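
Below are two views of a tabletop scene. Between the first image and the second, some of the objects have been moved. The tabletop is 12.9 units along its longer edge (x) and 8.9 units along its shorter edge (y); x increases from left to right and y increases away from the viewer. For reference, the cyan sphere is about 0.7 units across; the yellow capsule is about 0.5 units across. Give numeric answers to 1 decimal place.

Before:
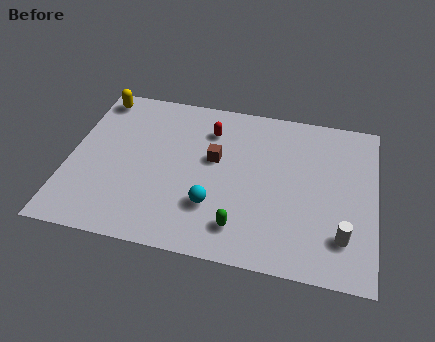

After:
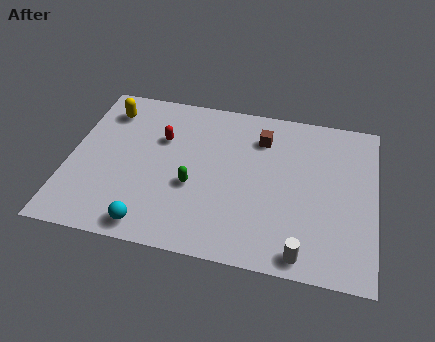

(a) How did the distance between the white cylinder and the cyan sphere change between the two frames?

+0.9

The distance was about 5.4 in the first image and 6.3 in the second, so they moved 0.9 units further apart.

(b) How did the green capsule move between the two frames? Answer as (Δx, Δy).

(-2.1, 1.8)

The green capsule started near (7.4, 1.7) and ended near (5.3, 3.5).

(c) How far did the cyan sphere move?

3.0

From (6.2, 2.6) to (3.7, 1.0), the cyan sphere covered √(2.5² + 1.6²) ≈ 3.0 units.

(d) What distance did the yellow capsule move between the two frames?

0.9

From (0.9, 7.8) to (1.4, 7.1), the yellow capsule covered √(0.5² + 0.7²) ≈ 0.9 units.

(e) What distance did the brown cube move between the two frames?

2.5

The brown cube was near (6.1, 5.2) before and (8.0, 6.8) after, so it travelled √(1.9² + 1.6²) ≈ 2.5 units.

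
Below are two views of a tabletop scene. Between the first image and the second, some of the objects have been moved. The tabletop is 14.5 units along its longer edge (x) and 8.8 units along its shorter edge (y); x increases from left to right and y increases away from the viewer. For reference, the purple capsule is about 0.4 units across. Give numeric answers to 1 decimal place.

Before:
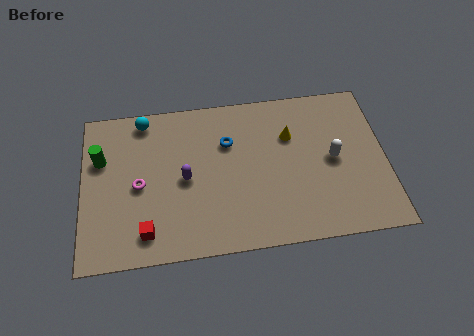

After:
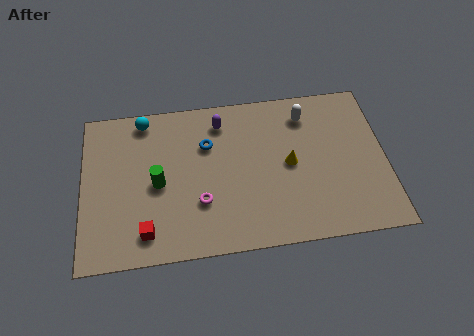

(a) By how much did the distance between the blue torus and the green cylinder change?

-3.0

They were about 6.1 units apart before and 3.1 after — 3.0 units closer together.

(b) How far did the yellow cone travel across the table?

1.6

The yellow cone moved from about (10.0, 6.0) to (9.9, 4.4), a distance of √(0.1² + 1.6²) ≈ 1.6.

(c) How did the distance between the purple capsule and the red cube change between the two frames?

+3.5

Before: roughly 3.3 units apart; after: 6.8. That's 3.5 units further apart.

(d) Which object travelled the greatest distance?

the purple capsule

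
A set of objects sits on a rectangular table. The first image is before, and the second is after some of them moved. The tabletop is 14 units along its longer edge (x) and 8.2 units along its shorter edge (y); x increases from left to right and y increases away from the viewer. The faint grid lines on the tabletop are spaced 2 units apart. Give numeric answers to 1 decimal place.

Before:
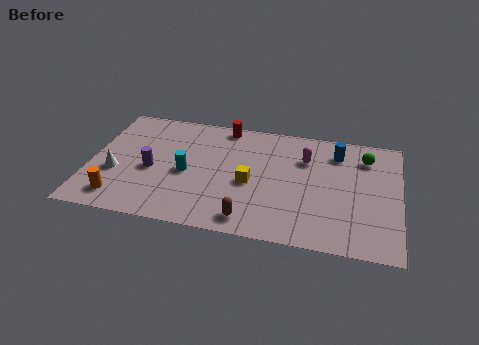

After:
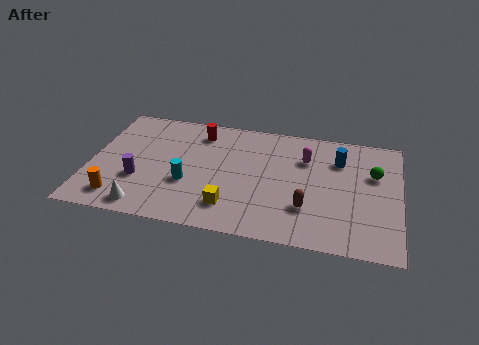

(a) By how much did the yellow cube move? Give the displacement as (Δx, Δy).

(-0.8, -1.8)

The yellow cube was at about (7.3, 3.6) and moved to about (6.5, 1.8).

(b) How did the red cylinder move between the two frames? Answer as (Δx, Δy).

(-1.1, -0.7)

The red cylinder was at about (5.9, 7.4) and moved to about (4.8, 6.7).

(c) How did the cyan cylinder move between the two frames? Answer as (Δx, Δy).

(0.1, -0.7)

The cyan cylinder started near (4.4, 3.7) and ended near (4.5, 3.0).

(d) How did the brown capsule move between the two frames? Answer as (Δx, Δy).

(2.5, 1.3)

From the two frames, the brown capsule sits at roughly (7.4, 1.1) before and (9.9, 2.4) after.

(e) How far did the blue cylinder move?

0.5

The blue cylinder moved from about (11.1, 6.5) to (11.2, 6.0), a distance of √(0.1² + 0.5²) ≈ 0.5.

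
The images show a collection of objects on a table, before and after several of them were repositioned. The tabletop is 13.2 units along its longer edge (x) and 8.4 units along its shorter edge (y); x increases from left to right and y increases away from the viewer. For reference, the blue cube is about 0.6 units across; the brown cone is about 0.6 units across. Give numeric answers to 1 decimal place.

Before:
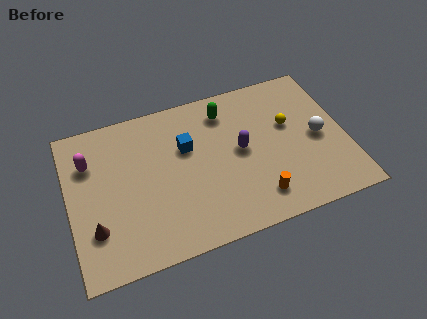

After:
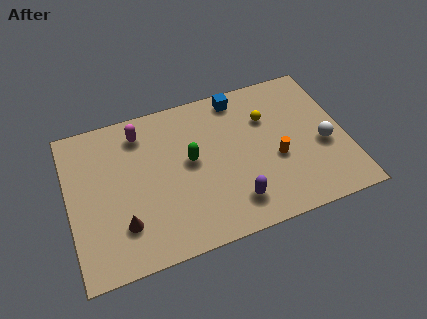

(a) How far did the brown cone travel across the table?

1.3

From (1.1, 2.4) to (2.4, 2.2), the brown cone covered √(1.3² + 0.2²) ≈ 1.3 units.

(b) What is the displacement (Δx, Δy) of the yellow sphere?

(-1.0, 0.7)

From the two frames, the yellow sphere sits at roughly (10.6, 5.1) before and (9.6, 5.8) after.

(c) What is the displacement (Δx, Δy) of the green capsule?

(-1.9, -2.2)

The green capsule started near (7.7, 6.8) and ended near (5.8, 4.6).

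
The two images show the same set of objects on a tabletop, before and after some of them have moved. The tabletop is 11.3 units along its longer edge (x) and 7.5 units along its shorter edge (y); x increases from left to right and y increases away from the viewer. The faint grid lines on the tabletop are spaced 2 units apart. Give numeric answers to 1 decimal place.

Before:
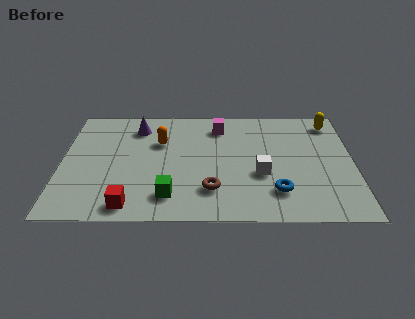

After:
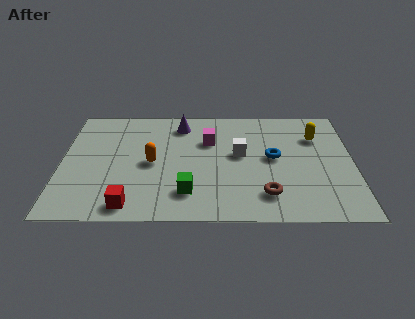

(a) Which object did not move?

the red cube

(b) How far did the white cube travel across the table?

1.5

From (7.7, 2.9) to (6.9, 4.2), the white cube covered √(0.8² + 1.3²) ≈ 1.5 units.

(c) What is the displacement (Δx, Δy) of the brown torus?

(2.1, -0.3)

From the two frames, the brown torus sits at roughly (5.8, 1.9) before and (7.9, 1.6) after.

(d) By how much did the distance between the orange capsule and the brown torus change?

+1.1

They were about 3.7 units apart before and 4.8 after — 1.1 units further apart.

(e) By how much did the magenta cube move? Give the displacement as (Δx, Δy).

(-0.4, -1.0)

The magenta cube was at about (6.1, 6.1) and moved to about (5.7, 5.1).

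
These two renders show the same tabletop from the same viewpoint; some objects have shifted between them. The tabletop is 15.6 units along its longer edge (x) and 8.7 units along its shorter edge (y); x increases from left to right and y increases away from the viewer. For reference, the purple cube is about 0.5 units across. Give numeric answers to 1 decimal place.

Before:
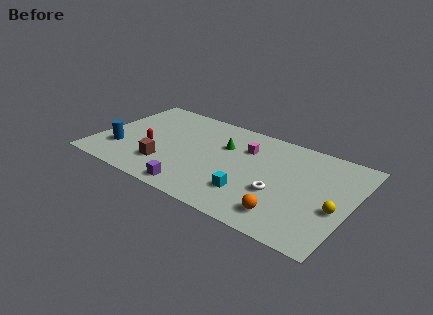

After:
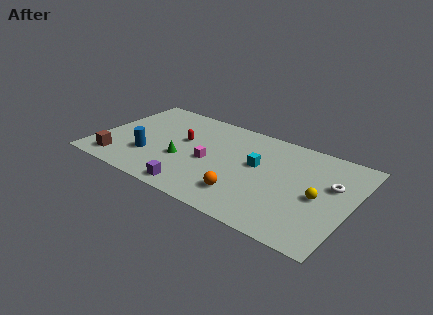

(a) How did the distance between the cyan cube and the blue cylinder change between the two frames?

-1.4

They were about 8.2 units apart before and 6.8 after — 1.4 units closer together.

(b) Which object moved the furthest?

the white torus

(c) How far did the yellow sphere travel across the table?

1.2

From (14.8, 3.5) to (13.7, 4.0), the yellow sphere covered √(1.1² + 0.5²) ≈ 1.2 units.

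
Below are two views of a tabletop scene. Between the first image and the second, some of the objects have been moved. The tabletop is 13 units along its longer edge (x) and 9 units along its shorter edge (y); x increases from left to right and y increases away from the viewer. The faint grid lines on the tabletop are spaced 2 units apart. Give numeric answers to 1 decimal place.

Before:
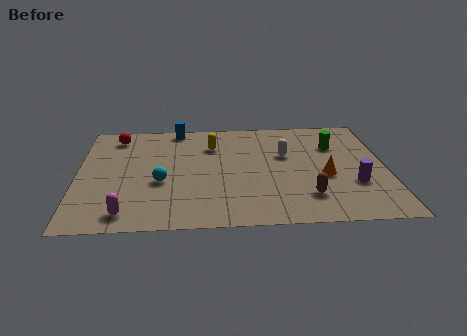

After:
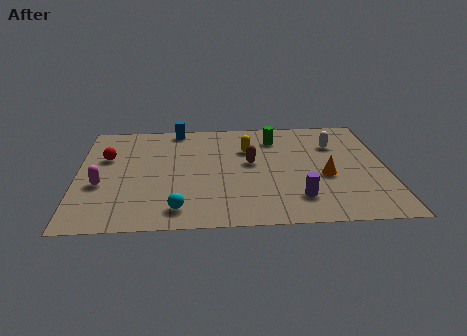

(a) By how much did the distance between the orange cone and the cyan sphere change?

-0.3

The distance was about 6.9 in the first image and 6.6 in the second, so they moved 0.3 units closer together.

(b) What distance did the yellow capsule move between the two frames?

1.6

From (5.7, 6.6) to (7.2, 6.2), the yellow capsule covered √(1.5² + 0.4²) ≈ 1.6 units.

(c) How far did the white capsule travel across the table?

2.2

The white capsule moved from about (8.8, 5.6) to (10.9, 6.4), a distance of √(2.1² + 0.8²) ≈ 2.2.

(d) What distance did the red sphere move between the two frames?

1.8

The red sphere moved from about (1.6, 7.6) to (1.2, 5.8), a distance of √(0.4² + 1.8²) ≈ 1.8.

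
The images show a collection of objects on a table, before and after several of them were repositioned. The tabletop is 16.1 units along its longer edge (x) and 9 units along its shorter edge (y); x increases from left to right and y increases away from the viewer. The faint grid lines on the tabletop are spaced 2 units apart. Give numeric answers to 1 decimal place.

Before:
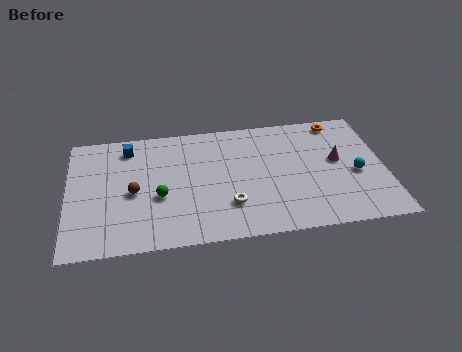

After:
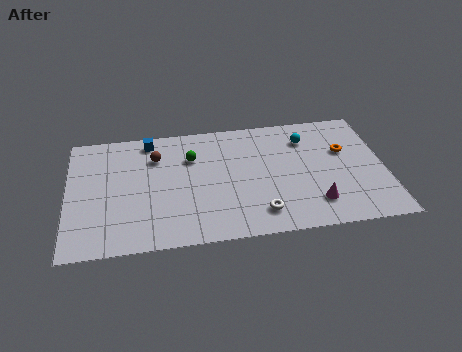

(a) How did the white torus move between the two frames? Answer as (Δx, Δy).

(1.5, -0.8)

From the two frames, the white torus sits at roughly (8.1, 2.5) before and (9.6, 1.7) after.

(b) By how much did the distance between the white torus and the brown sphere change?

+2.0

Before: roughly 5.1 units apart; after: 7.1. That's 2.0 units further apart.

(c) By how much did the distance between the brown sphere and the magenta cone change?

-1.3

They were about 10.4 units apart before and 9.1 after — 1.3 units closer together.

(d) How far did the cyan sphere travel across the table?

3.8

The cyan sphere was near (14.6, 3.9) before and (12.2, 6.9) after, so it travelled √(2.4² + 3.0²) ≈ 3.8 units.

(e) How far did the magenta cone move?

3.3

The magenta cone moved from about (13.7, 5.0) to (12.4, 2.0), a distance of √(1.3² + 3.0²) ≈ 3.3.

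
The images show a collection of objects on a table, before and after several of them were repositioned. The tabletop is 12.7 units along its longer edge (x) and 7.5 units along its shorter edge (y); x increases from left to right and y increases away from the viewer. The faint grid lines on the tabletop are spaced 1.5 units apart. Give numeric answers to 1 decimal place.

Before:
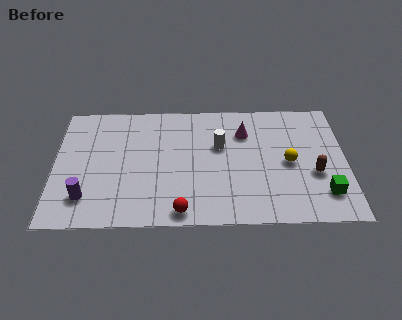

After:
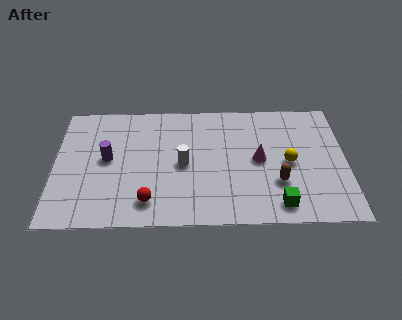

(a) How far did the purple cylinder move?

2.5

The purple cylinder was near (1.4, 1.7) before and (2.3, 4.0) after, so it travelled √(0.9² + 2.3²) ≈ 2.5 units.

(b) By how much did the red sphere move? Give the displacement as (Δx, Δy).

(-1.4, 0.6)

The red sphere started near (5.5, 0.8) and ended near (4.1, 1.4).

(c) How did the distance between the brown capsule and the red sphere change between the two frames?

-0.5

They were about 6.2 units apart before and 5.7 after — 0.5 units closer together.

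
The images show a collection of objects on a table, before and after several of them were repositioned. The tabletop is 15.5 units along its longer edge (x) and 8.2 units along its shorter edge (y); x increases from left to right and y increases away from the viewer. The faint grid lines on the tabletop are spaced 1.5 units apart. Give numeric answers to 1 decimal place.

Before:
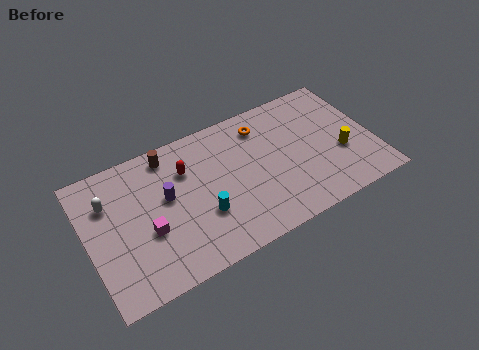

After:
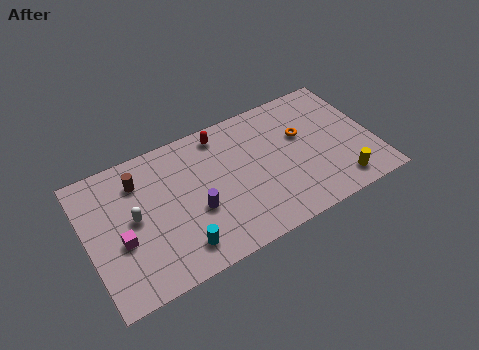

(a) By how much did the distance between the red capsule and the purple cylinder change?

+2.7

The distance was about 1.6 in the first image and 4.3 in the second, so they moved 2.7 units further apart.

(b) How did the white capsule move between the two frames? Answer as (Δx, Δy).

(1.2, -1.5)

From the two frames, the white capsule sits at roughly (1.3, 5.8) before and (2.5, 4.3) after.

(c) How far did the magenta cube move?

1.4

From (3.1, 3.2) to (1.7, 3.3), the magenta cube covered √(1.4² + 0.1²) ≈ 1.4 units.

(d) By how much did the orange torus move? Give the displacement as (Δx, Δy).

(2.0, -1.5)

From the two frames, the orange torus sits at roughly (9.8, 6.6) before and (11.8, 5.1) after.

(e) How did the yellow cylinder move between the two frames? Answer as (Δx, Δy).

(-0.4, -1.8)

The yellow cylinder was at about (13.7, 3.1) and moved to about (13.3, 1.3).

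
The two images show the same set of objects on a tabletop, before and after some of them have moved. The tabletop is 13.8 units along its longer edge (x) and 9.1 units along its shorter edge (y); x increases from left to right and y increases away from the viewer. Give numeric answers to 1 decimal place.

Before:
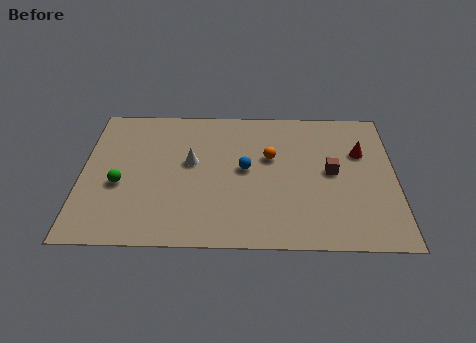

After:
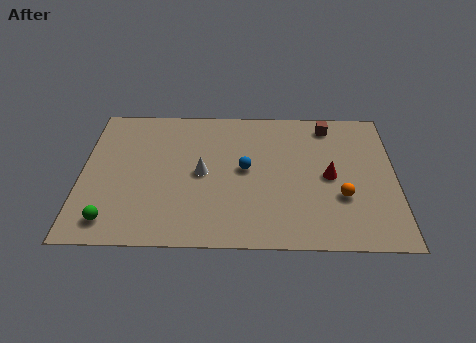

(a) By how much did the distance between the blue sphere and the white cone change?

-0.5

They were about 2.4 units apart before and 1.9 after — 0.5 units closer together.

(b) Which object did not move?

the blue sphere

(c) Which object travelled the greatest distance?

the orange sphere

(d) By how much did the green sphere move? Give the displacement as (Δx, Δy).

(-0.3, -2.3)

From the two frames, the green sphere sits at roughly (1.7, 3.7) before and (1.4, 1.4) after.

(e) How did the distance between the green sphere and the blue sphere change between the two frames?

+1.1

Before: roughly 5.6 units apart; after: 6.7. That's 1.1 units further apart.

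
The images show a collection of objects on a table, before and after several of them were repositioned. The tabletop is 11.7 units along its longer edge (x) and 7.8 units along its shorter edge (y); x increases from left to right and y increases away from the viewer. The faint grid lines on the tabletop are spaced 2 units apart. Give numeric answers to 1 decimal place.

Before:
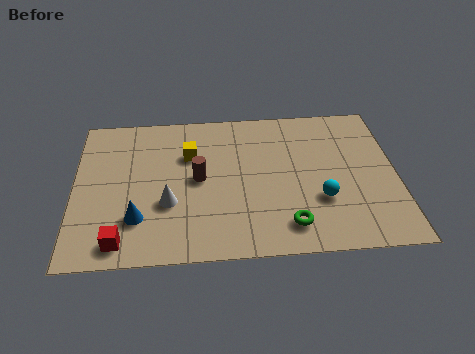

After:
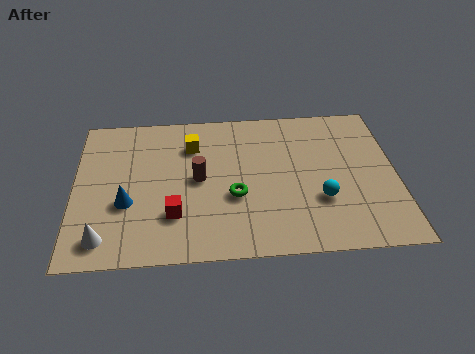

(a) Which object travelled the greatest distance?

the white cone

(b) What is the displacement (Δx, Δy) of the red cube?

(1.9, 1.2)

From the two frames, the red cube sits at roughly (1.7, 1.0) before and (3.6, 2.2) after.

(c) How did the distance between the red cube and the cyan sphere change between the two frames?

-2.1

They were about 7.4 units apart before and 5.3 after — 2.1 units closer together.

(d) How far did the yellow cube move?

0.5

From (4.2, 5.3) to (4.3, 5.8), the yellow cube covered √(0.1² + 0.5²) ≈ 0.5 units.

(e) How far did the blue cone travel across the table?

0.9

From (2.3, 2.1) to (1.9, 2.9), the blue cone covered √(0.4² + 0.8²) ≈ 0.9 units.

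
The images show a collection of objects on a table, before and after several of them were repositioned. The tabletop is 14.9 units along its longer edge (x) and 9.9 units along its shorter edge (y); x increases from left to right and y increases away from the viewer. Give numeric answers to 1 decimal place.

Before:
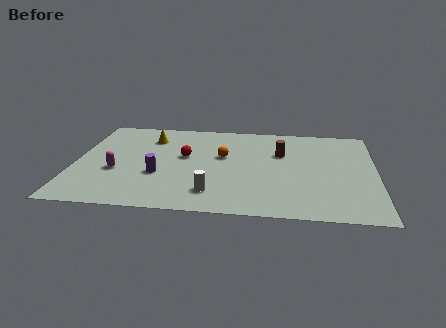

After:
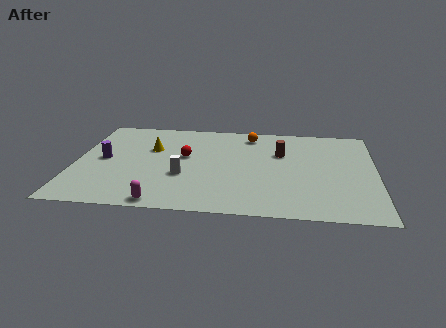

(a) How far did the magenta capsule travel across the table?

3.8

The magenta capsule was near (2.1, 3.8) before and (4.5, 0.8) after, so it travelled √(2.4² + 3.0²) ≈ 3.8 units.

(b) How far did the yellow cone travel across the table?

1.2

The yellow cone was near (3.6, 7.6) before and (3.7, 6.4) after, so it travelled √(0.1² + 1.2²) ≈ 1.2 units.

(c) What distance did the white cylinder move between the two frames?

2.2

From (6.9, 2.0) to (5.4, 3.6), the white cylinder covered √(1.5² + 1.6²) ≈ 2.2 units.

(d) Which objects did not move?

the brown cylinder and the red sphere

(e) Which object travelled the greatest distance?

the magenta capsule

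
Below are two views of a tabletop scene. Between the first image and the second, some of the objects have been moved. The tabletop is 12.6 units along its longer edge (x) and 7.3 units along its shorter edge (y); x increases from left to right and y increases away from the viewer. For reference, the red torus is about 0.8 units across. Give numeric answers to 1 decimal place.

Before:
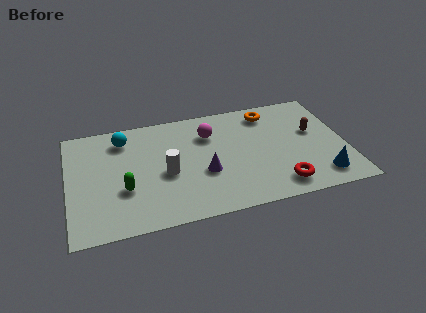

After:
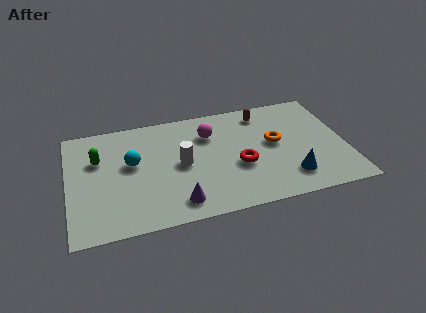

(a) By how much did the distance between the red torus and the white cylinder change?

-2.7

The distance was about 5.4 in the first image and 2.7 in the second, so they moved 2.7 units closer together.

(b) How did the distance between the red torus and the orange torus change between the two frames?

-2.9

The distance was about 4.9 in the first image and 2.0 in the second, so they moved 2.9 units closer together.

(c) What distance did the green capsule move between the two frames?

2.5

From (2.5, 2.6) to (1.4, 4.8), the green capsule covered √(1.1² + 2.2²) ≈ 2.5 units.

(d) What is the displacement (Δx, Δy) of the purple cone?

(-1.3, -1.6)

The purple cone started near (6.1, 2.8) and ended near (4.8, 1.2).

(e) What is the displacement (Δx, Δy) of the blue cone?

(-1.4, 0.3)

The blue cone was at about (11.3, 1.3) and moved to about (9.9, 1.6).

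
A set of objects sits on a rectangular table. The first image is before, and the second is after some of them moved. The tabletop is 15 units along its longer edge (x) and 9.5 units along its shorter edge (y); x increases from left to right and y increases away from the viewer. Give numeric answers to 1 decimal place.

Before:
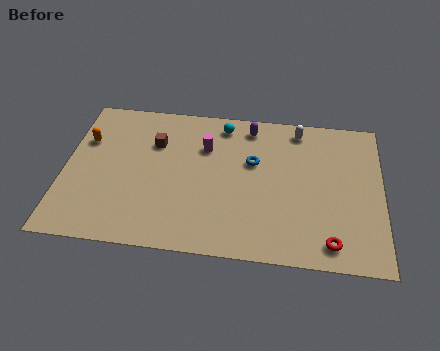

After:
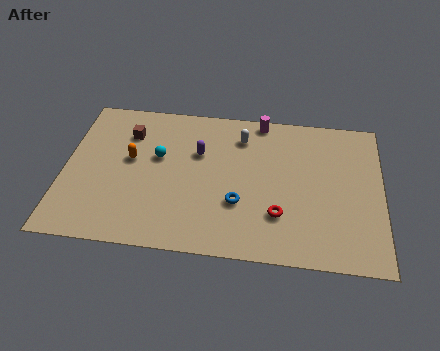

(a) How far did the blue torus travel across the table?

2.8

The blue torus was near (8.9, 5.9) before and (8.3, 3.2) after, so it travelled √(0.6² + 2.7²) ≈ 2.8 units.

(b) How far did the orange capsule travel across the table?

2.4

The orange capsule moved from about (0.9, 6.4) to (3.1, 5.4), a distance of √(2.2² + 1.0²) ≈ 2.4.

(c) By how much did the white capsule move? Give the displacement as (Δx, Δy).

(-2.7, -0.8)

The white capsule started near (11.0, 8.3) and ended near (8.3, 7.5).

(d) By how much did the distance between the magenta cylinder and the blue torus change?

+3.2

They were about 2.4 units apart before and 5.6 after — 3.2 units further apart.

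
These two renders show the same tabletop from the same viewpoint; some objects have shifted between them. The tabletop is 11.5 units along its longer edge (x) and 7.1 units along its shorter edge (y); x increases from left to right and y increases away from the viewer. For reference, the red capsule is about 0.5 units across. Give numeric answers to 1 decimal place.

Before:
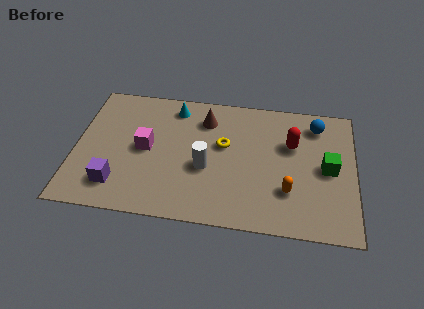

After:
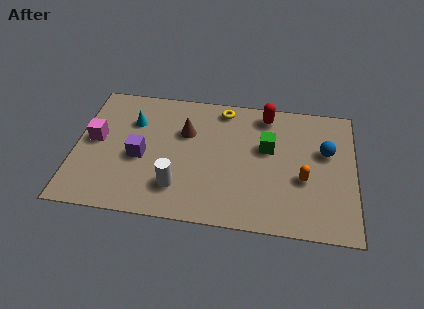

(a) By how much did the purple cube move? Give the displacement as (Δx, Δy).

(0.9, 1.6)

The purple cube was at about (1.8, 1.5) and moved to about (2.7, 3.1).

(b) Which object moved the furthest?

the green cube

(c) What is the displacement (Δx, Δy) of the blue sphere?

(0.4, -1.4)

From the two frames, the blue sphere sits at roughly (9.9, 5.8) before and (10.3, 4.4) after.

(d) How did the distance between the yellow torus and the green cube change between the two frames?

-1.7

The distance was about 4.4 in the first image and 2.7 in the second, so they moved 1.7 units closer together.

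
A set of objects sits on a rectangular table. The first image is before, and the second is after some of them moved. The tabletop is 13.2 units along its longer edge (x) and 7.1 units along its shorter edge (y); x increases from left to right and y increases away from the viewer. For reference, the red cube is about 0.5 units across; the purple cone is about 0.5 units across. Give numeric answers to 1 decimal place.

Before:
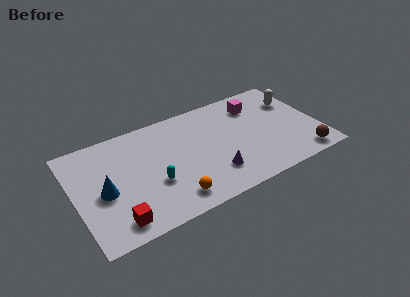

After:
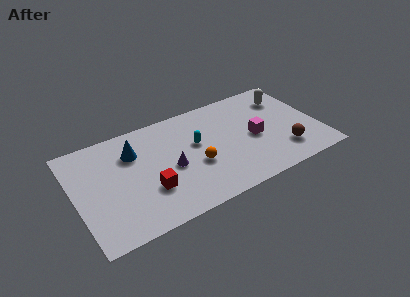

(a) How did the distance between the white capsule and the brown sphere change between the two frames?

-0.3

They were about 4.1 units apart before and 3.8 after — 0.3 units closer together.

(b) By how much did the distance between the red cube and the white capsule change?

-2.4

They were about 11.0 units apart before and 8.6 after — 2.4 units closer together.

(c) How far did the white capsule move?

0.6

From (12.2, 5.0) to (11.8, 5.4), the white capsule covered √(0.4² + 0.4²) ≈ 0.6 units.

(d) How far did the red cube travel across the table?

2.2

The red cube was near (1.9, 1.1) before and (3.8, 2.3) after, so it travelled √(1.9² + 1.2²) ≈ 2.2 units.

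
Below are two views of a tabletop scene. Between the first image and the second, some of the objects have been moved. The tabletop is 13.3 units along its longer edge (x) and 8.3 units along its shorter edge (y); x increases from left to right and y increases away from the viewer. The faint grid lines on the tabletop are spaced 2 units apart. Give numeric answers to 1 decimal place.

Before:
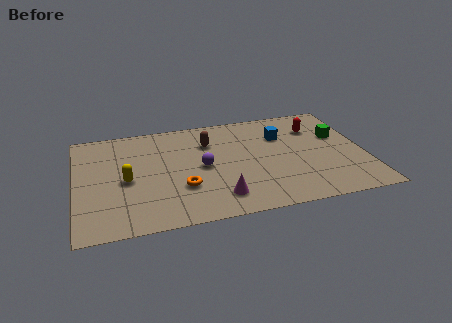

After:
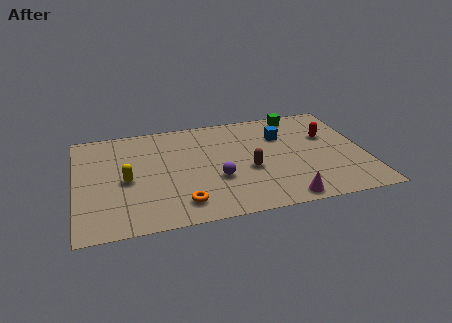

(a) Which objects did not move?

the yellow capsule and the blue cube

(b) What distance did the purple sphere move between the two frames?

1.3

The purple sphere moved from about (5.8, 4.1) to (6.4, 3.0), a distance of √(0.6² + 1.1²) ≈ 1.3.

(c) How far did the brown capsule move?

3.1

The brown capsule moved from about (6.2, 6.0) to (7.9, 3.4), a distance of √(1.7² + 2.6²) ≈ 3.1.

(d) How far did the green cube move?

2.8

The green cube moved from about (12.2, 5.2) to (10.5, 7.4), a distance of √(1.7² + 2.2²) ≈ 2.8.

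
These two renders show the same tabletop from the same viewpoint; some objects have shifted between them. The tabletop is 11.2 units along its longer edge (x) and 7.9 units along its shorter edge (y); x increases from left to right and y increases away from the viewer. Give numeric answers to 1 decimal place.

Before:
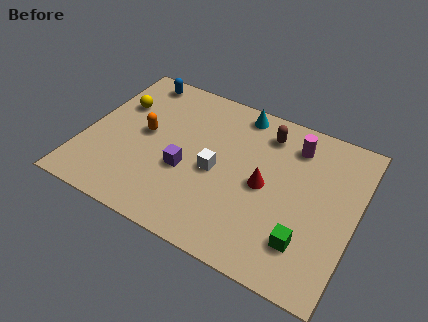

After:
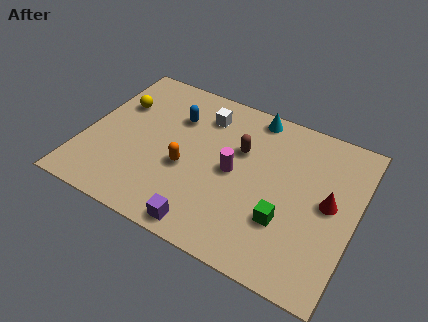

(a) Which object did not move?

the yellow sphere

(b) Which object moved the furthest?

the magenta cylinder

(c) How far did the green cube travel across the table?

1.1

From (9.4, 1.9) to (8.5, 2.5), the green cube covered √(0.9² + 0.6²) ≈ 1.1 units.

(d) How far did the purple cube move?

2.6

The purple cube was near (4.3, 3.1) before and (5.5, 0.8) after, so it travelled √(1.2² + 2.3²) ≈ 2.6 units.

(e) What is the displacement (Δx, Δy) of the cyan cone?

(0.6, 0.1)

The cyan cone was at about (6.0, 7.0) and moved to about (6.6, 7.1).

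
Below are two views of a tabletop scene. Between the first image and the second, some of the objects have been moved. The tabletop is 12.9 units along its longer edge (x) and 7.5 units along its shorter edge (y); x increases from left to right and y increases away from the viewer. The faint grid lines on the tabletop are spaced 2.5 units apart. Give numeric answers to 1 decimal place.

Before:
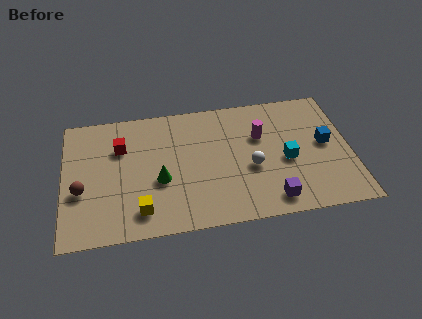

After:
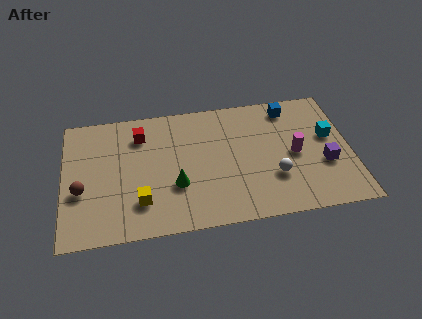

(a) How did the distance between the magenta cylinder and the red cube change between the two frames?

+0.9

Before: roughly 6.3 units apart; after: 7.2. That's 0.9 units further apart.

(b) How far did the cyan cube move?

2.3

The cyan cube was near (10.0, 3.3) before and (12.0, 4.4) after, so it travelled √(2.0² + 1.1²) ≈ 2.3 units.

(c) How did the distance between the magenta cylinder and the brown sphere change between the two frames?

+1.3

They were about 8.3 units apart before and 9.6 after — 1.3 units further apart.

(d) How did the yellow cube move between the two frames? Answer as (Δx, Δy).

(0.0, 0.5)

The yellow cube was at about (3.4, 1.4) and moved to about (3.4, 1.9).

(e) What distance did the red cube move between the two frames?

1.1

The red cube was near (2.6, 5.2) before and (3.5, 5.8) after, so it travelled √(0.9² + 0.6²) ≈ 1.1 units.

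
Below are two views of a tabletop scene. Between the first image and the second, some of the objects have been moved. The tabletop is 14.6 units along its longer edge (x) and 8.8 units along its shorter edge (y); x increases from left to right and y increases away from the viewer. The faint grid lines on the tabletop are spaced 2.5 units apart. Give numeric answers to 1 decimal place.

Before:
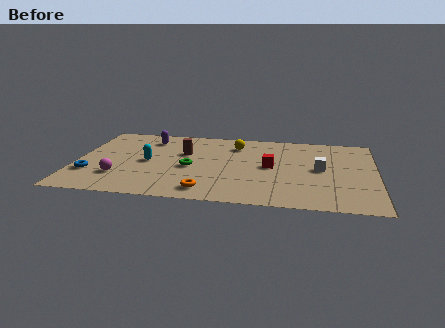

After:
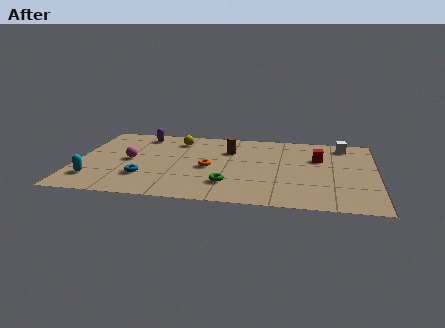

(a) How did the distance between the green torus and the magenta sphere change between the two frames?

+1.7

They were about 3.7 units apart before and 5.4 after — 1.7 units further apart.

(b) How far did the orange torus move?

2.7

From (6.5, 1.3) to (6.5, 4.0), the orange torus covered √(0.0² + 2.7²) ≈ 2.7 units.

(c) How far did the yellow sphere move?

2.9

From (7.7, 6.9) to (4.8, 7.1), the yellow sphere covered √(2.9² + 0.2²) ≈ 2.9 units.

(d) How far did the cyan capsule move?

3.4

The cyan capsule moved from about (3.5, 4.3) to (1.0, 2.0), a distance of √(2.5² + 2.3²) ≈ 3.4.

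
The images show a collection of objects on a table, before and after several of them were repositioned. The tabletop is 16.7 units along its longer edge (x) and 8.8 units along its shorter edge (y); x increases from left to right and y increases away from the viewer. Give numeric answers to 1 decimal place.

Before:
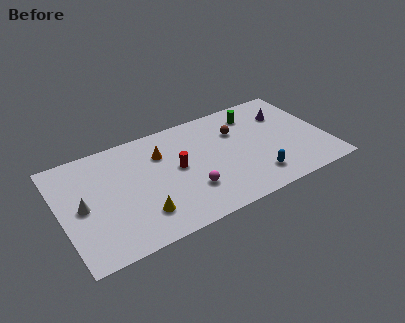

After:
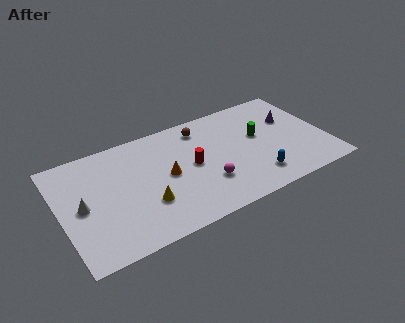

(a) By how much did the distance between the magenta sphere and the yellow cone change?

+0.7

The distance was about 3.1 in the first image and 3.8 in the second, so they moved 0.7 units further apart.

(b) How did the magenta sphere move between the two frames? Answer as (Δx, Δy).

(1.1, 0.1)

From the two frames, the magenta sphere sits at roughly (7.8, 2.6) before and (8.9, 2.7) after.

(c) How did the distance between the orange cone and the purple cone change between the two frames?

+0.3

The distance was about 8.0 in the first image and 8.3 in the second, so they moved 0.3 units further apart.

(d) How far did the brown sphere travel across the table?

2.4

The brown sphere was near (11.3, 6.1) before and (9.2, 7.3) after, so it travelled √(2.1² + 1.2²) ≈ 2.4 units.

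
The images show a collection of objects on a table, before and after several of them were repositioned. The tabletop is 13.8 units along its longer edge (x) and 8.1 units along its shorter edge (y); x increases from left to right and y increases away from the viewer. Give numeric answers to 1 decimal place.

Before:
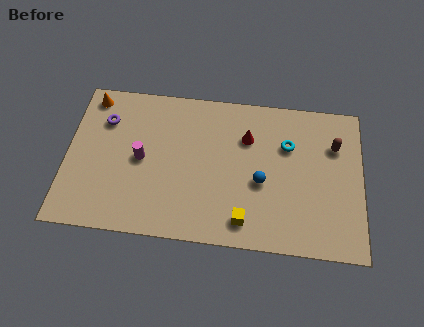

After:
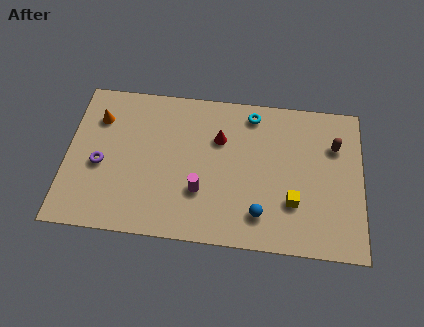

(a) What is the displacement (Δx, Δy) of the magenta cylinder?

(2.8, -1.4)

The magenta cylinder was at about (3.5, 4.0) and moved to about (6.3, 2.6).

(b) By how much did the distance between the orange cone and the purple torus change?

+1.1

The distance was about 1.4 in the first image and 2.5 in the second, so they moved 1.1 units further apart.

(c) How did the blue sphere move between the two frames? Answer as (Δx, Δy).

(0.0, -1.7)

From the two frames, the blue sphere sits at roughly (9.1, 3.4) before and (9.1, 1.7) after.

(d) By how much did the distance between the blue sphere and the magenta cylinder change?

-2.7

Before: roughly 5.6 units apart; after: 2.9. That's 2.7 units closer together.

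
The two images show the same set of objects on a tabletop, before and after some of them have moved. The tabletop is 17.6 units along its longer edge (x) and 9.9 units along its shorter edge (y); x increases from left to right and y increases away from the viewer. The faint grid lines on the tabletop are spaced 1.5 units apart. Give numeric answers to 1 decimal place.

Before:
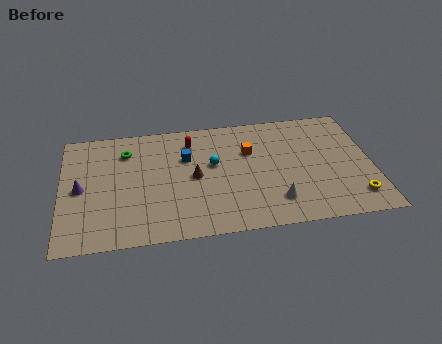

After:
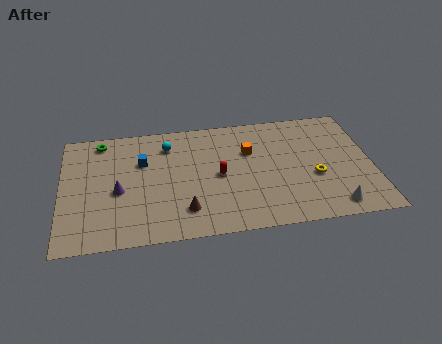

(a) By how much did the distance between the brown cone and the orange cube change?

+2.2

They were about 3.6 units apart before and 5.8 after — 2.2 units further apart.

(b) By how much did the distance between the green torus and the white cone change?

+5.0

Before: roughly 9.9 units apart; after: 14.9. That's 5.0 units further apart.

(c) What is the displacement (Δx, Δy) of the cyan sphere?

(-2.5, 2.0)

The cyan sphere started near (8.6, 5.8) and ended near (6.1, 7.8).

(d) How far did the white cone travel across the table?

3.3

From (12.0, 2.2) to (15.2, 1.3), the white cone covered √(3.2² + 0.9²) ≈ 3.3 units.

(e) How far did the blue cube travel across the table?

2.5

The blue cube was near (7.1, 6.6) before and (4.6, 6.6) after, so it travelled √(2.5² + 0.0²) ≈ 2.5 units.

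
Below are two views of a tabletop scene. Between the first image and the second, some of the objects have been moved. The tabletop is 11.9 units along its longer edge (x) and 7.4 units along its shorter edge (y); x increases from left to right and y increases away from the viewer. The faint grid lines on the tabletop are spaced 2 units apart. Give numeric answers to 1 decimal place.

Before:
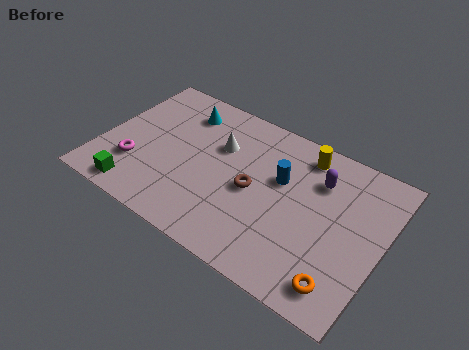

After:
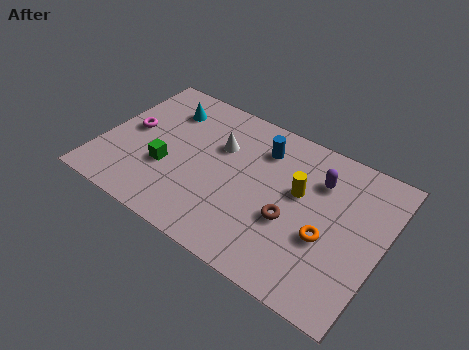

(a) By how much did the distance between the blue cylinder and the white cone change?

-0.8

They were about 2.7 units apart before and 1.9 after — 0.8 units closer together.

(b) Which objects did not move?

the white cone and the purple capsule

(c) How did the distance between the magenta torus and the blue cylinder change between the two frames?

-0.7

Before: roughly 6.4 units apart; after: 5.7. That's 0.7 units closer together.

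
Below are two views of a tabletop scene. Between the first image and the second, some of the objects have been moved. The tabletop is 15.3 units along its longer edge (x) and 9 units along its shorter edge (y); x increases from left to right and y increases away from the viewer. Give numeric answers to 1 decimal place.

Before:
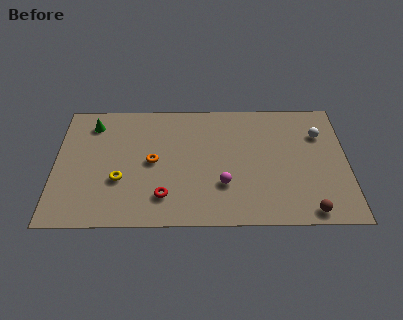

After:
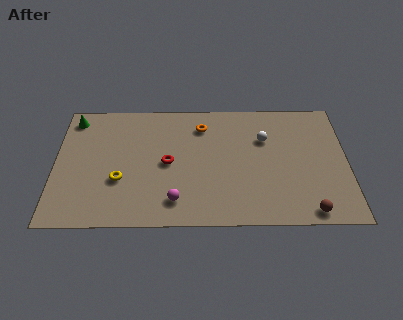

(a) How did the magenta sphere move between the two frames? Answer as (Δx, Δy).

(-2.5, -1.1)

The magenta sphere was at about (8.8, 2.8) and moved to about (6.3, 1.7).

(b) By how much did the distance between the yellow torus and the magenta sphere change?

-2.1

The distance was about 5.4 in the first image and 3.3 in the second, so they moved 2.1 units closer together.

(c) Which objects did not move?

the brown sphere and the yellow torus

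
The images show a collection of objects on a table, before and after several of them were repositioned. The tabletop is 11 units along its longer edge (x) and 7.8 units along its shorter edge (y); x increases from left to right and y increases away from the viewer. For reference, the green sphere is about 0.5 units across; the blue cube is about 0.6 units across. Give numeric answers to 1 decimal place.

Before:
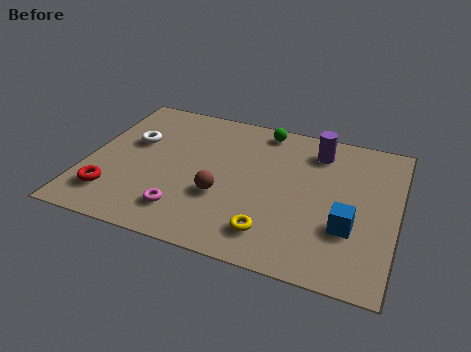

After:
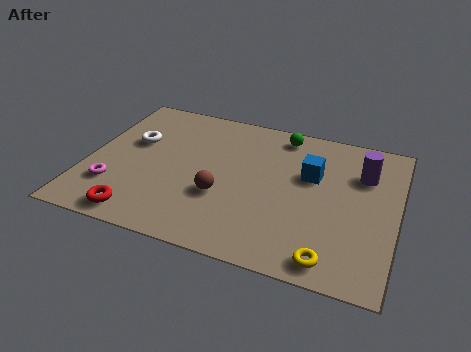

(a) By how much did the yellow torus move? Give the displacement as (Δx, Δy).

(2.1, -0.6)

From the two frames, the yellow torus sits at roughly (6.8, 1.5) before and (8.9, 0.9) after.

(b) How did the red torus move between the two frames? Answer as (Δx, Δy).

(1.1, -0.8)

From the two frames, the red torus sits at roughly (1.1, 1.7) before and (2.2, 0.9) after.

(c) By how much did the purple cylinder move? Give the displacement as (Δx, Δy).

(1.7, -0.8)

The purple cylinder was at about (8.0, 6.3) and moved to about (9.7, 5.5).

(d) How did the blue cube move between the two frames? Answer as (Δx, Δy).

(-1.5, 2.3)

The blue cube started near (9.4, 2.6) and ended near (7.9, 4.9).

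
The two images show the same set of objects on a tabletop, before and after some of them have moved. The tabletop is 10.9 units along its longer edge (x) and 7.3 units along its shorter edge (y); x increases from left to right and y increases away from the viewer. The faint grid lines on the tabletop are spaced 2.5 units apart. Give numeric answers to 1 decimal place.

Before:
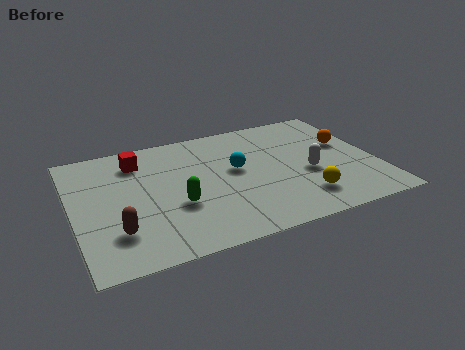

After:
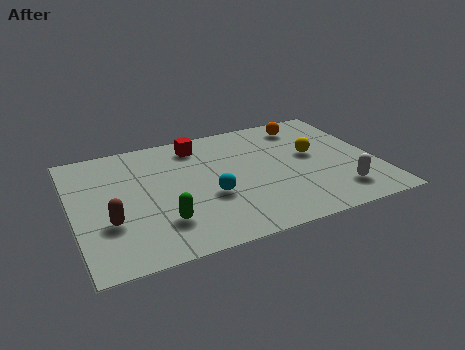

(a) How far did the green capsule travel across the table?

1.0

From (3.6, 2.7) to (3.0, 1.9), the green capsule covered √(0.6² + 0.8²) ≈ 1.0 units.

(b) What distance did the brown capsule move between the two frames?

0.6

The brown capsule was near (1.4, 1.9) before and (1.2, 2.5) after, so it travelled √(0.2² + 0.6²) ≈ 0.6 units.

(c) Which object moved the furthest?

the yellow sphere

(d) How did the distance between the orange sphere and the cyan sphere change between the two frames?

+1.0

The distance was about 4.1 in the first image and 5.1 in the second, so they moved 1.0 units further apart.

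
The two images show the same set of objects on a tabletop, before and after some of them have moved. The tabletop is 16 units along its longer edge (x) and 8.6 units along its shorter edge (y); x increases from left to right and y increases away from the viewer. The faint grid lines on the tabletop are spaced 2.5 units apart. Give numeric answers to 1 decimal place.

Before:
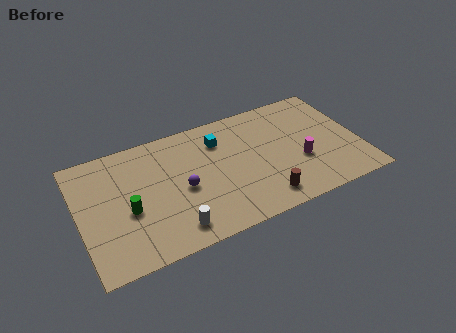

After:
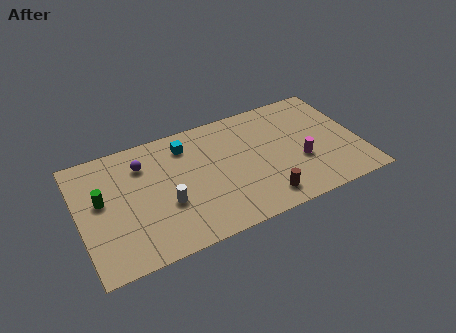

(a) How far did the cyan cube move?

1.9

The cyan cube was near (8.2, 6.5) before and (6.3, 6.9) after, so it travelled √(1.9² + 0.4²) ≈ 1.9 units.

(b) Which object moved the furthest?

the purple sphere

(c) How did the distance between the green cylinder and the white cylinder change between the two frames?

+0.7

The distance was about 3.2 in the first image and 3.9 in the second, so they moved 0.7 units further apart.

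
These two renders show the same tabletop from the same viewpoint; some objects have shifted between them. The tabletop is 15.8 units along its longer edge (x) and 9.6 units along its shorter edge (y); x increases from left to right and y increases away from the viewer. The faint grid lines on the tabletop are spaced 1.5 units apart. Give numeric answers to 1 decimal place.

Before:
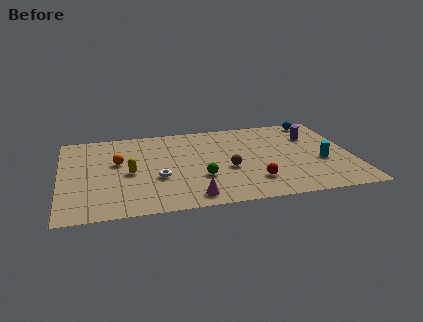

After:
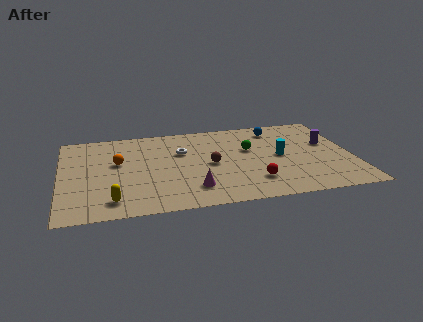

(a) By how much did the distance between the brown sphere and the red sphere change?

+1.1

Before: roughly 2.1 units apart; after: 3.2. That's 1.1 units further apart.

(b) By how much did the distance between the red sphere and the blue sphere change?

-1.5

Before: roughly 7.4 units apart; after: 5.9. That's 1.5 units closer together.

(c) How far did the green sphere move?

3.9

From (7.5, 3.2) to (10.3, 5.9), the green sphere covered √(2.8² + 2.7²) ≈ 3.9 units.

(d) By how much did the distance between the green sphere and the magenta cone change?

+2.9

The distance was about 2.1 in the first image and 5.0 in the second, so they moved 2.9 units further apart.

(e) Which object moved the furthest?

the green sphere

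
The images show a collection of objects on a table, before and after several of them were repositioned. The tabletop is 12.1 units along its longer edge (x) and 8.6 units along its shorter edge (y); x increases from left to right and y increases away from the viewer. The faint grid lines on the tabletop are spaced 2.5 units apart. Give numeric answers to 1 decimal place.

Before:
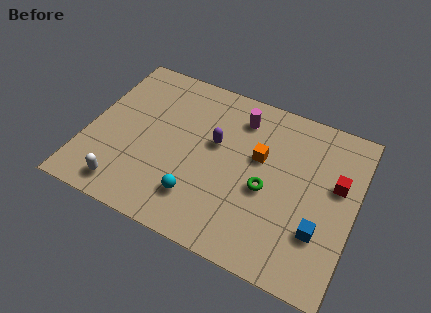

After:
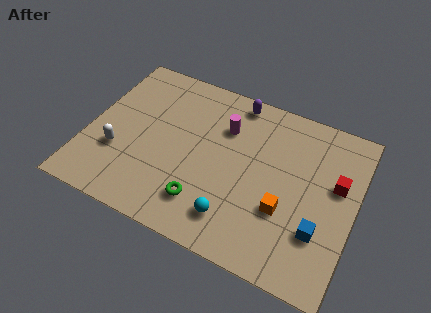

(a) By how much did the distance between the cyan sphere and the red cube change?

-1.2

Before: roughly 6.7 units apart; after: 5.5. That's 1.2 units closer together.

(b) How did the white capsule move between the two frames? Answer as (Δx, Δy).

(-0.6, 1.7)

From the two frames, the white capsule sits at roughly (2.1, 1.2) before and (1.5, 2.9) after.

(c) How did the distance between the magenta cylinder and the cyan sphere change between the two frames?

-0.6

Before: roughly 5.1 units apart; after: 4.5. That's 0.6 units closer together.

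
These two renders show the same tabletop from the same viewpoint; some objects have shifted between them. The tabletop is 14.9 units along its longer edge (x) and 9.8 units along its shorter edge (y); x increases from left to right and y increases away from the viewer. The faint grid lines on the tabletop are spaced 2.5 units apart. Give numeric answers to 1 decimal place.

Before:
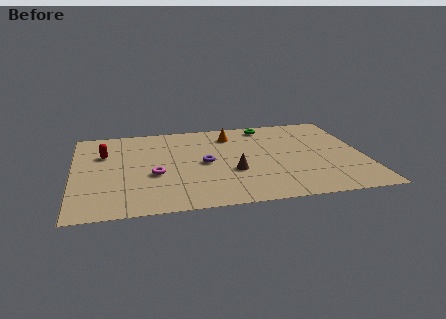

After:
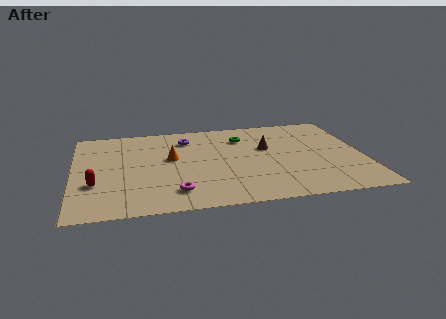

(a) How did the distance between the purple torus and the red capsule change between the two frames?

+1.1

They were about 5.4 units apart before and 6.5 after — 1.1 units further apart.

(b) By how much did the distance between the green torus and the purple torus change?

-2.2

Before: roughly 5.1 units apart; after: 2.9. That's 2.2 units closer together.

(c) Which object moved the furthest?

the orange cone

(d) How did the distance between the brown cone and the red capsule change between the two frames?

+2.1

Before: roughly 7.2 units apart; after: 9.3. That's 2.1 units further apart.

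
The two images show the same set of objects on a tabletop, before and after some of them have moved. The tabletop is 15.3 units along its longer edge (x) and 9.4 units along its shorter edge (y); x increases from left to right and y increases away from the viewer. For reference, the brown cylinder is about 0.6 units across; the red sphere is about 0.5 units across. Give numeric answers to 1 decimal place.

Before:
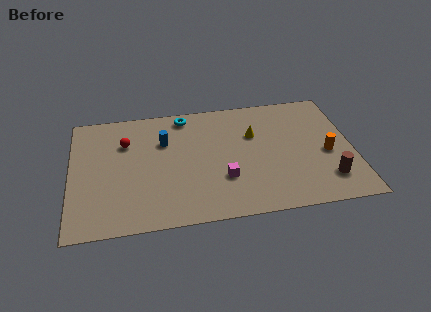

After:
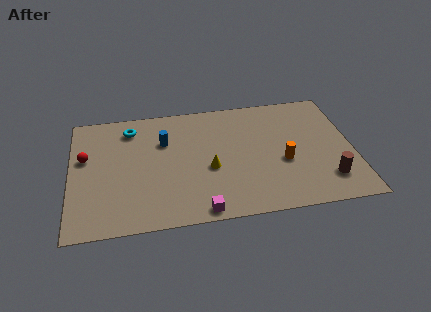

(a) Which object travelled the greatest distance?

the yellow cone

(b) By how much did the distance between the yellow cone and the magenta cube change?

-0.5

Before: roughly 3.7 units apart; after: 3.2. That's 0.5 units closer together.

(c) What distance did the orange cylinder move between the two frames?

2.4

The orange cylinder moved from about (13.9, 4.1) to (11.5, 3.8), a distance of √(2.4² + 0.3²) ≈ 2.4.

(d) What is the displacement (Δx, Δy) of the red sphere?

(-2.2, -0.9)

The red sphere started near (3.0, 6.6) and ended near (0.8, 5.7).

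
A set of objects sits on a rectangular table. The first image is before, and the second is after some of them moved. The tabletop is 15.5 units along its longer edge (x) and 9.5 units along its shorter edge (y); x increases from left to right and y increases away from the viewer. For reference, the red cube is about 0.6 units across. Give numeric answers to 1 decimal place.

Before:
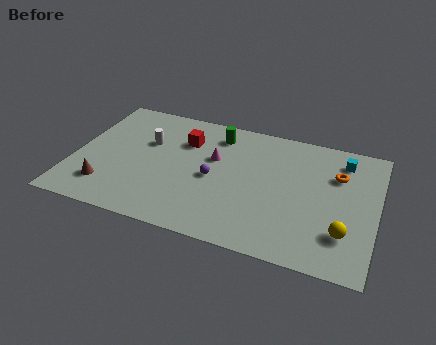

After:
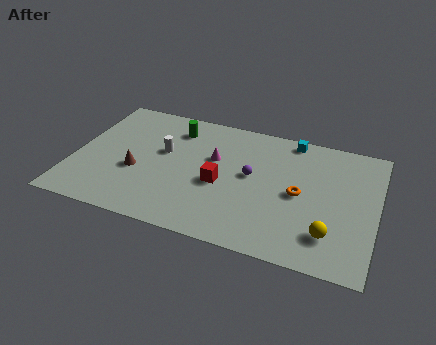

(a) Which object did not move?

the magenta cone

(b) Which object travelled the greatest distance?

the red cube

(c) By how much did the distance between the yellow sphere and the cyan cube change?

+1.5

The distance was about 5.3 in the first image and 6.8 in the second, so they moved 1.5 units further apart.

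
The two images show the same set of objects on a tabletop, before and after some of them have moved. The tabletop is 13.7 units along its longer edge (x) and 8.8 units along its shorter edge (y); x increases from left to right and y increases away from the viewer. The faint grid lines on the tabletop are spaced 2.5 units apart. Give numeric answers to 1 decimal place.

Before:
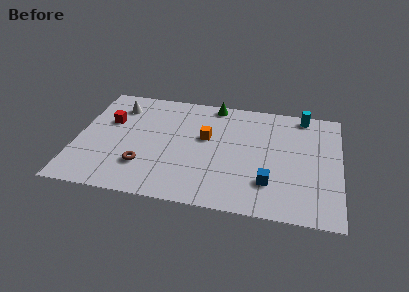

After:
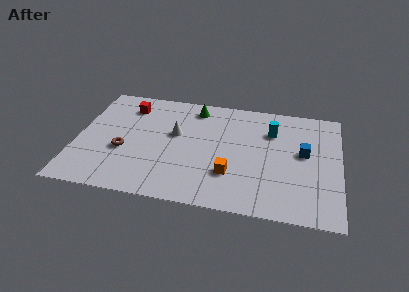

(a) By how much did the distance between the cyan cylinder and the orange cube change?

-1.5

They were about 5.7 units apart before and 4.2 after — 1.5 units closer together.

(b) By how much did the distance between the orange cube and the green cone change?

+2.5

The distance was about 2.8 in the first image and 5.3 in the second, so they moved 2.5 units further apart.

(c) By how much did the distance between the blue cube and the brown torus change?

+2.9

They were about 6.5 units apart before and 9.4 after — 2.9 units further apart.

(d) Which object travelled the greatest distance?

the white cone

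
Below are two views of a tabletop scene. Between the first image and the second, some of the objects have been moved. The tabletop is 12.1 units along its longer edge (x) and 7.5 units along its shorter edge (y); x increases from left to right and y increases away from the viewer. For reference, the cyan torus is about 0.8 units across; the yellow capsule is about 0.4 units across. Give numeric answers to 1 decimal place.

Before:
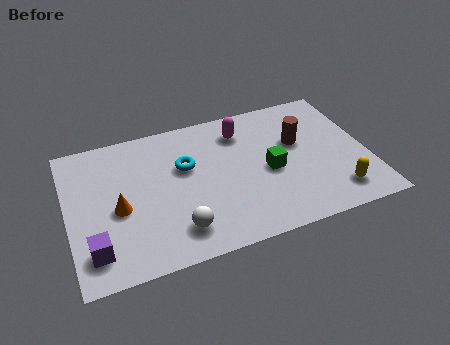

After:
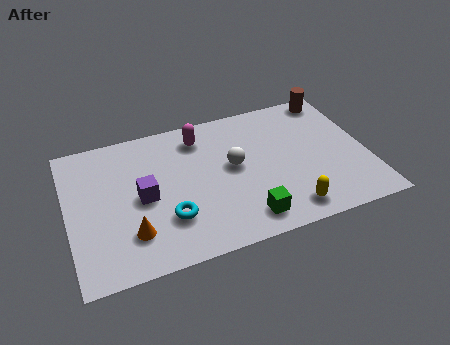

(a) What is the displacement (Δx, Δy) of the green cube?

(-1.2, -2.2)

From the two frames, the green cube sits at roughly (8.1, 3.4) before and (6.9, 1.2) after.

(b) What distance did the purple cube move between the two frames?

3.0

The purple cube moved from about (0.9, 1.5) to (3.0, 3.6), a distance of √(2.1² + 2.1²) ≈ 3.0.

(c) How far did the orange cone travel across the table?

1.5

The orange cone moved from about (2.0, 3.3) to (2.4, 1.9), a distance of √(0.4² + 1.4²) ≈ 1.5.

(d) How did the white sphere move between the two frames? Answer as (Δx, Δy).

(2.5, 2.6)

The white sphere started near (4.2, 1.5) and ended near (6.7, 4.1).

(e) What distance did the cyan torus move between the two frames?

2.7

The cyan torus was near (4.8, 4.7) before and (3.9, 2.2) after, so it travelled √(0.9² + 2.5²) ≈ 2.7 units.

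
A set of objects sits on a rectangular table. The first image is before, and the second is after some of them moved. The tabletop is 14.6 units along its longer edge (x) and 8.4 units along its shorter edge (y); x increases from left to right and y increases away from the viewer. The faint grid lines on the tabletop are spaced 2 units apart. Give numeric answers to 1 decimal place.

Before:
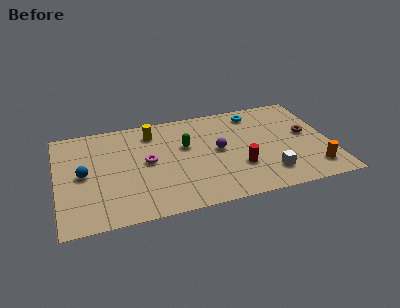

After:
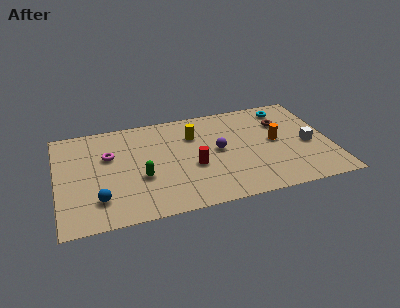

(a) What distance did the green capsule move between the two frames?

3.2

From (6.9, 5.2) to (4.4, 3.2), the green capsule covered √(2.5² + 2.0²) ≈ 3.2 units.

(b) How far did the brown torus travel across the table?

1.8

From (13.4, 4.6) to (12.2, 5.9), the brown torus covered √(1.2² + 1.3²) ≈ 1.8 units.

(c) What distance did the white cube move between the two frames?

3.0

The white cube moved from about (11.1, 1.8) to (13.4, 3.7), a distance of √(2.3² + 1.9²) ≈ 3.0.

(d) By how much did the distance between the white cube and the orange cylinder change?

-0.6

The distance was about 2.4 in the first image and 1.8 in the second, so they moved 0.6 units closer together.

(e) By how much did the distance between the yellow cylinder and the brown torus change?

-3.7

The distance was about 8.5 in the first image and 4.8 in the second, so they moved 3.7 units closer together.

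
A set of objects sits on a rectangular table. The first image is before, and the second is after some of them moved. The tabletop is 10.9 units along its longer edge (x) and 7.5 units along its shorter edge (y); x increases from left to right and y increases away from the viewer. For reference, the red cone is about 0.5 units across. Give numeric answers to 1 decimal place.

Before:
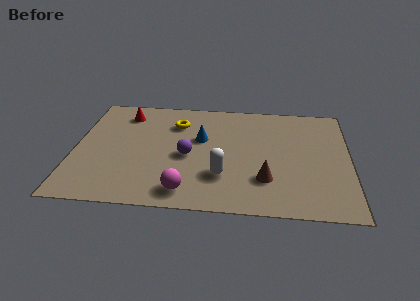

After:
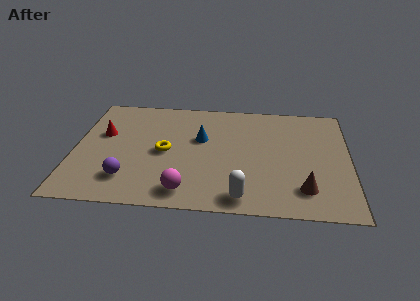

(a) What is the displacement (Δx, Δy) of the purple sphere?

(-2.3, -1.7)

From the two frames, the purple sphere sits at roughly (4.5, 3.4) before and (2.2, 1.7) after.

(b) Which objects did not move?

the magenta sphere and the blue cone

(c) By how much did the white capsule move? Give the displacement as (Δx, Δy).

(0.8, -1.3)

The white capsule was at about (5.9, 2.2) and moved to about (6.7, 0.9).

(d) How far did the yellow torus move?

2.0

The yellow torus was near (4.0, 5.6) before and (3.6, 3.6) after, so it travelled √(0.4² + 2.0²) ≈ 2.0 units.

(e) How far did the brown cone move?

1.6

The brown cone moved from about (7.6, 2.1) to (9.1, 1.6), a distance of √(1.5² + 0.5²) ≈ 1.6.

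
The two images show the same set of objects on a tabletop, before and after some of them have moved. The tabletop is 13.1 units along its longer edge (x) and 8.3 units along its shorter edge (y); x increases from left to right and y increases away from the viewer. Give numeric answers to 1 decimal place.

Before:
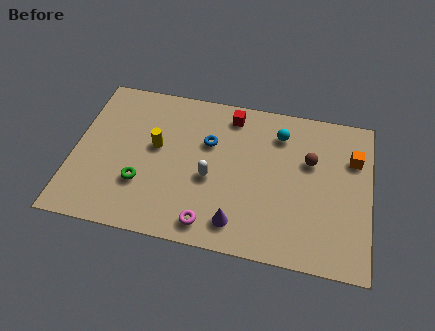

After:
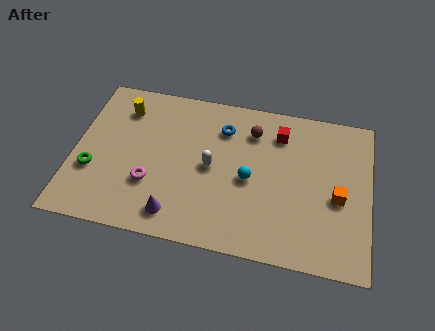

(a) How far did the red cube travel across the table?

2.3

The red cube was near (6.8, 7.1) before and (9.0, 6.5) after, so it travelled √(2.2² + 0.6²) ≈ 2.3 units.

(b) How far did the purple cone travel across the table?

2.7

From (7.4, 1.4) to (4.7, 1.3), the purple cone covered √(2.7² + 0.1²) ≈ 2.7 units.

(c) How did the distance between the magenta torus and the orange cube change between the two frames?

+0.5

They were about 7.7 units apart before and 8.2 after — 0.5 units further apart.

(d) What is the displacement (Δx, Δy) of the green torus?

(-2.2, 0.3)

From the two frames, the green torus sits at roughly (3.1, 2.6) before and (0.9, 2.9) after.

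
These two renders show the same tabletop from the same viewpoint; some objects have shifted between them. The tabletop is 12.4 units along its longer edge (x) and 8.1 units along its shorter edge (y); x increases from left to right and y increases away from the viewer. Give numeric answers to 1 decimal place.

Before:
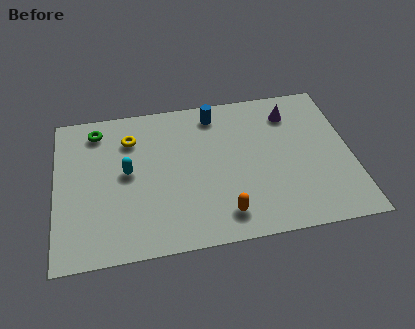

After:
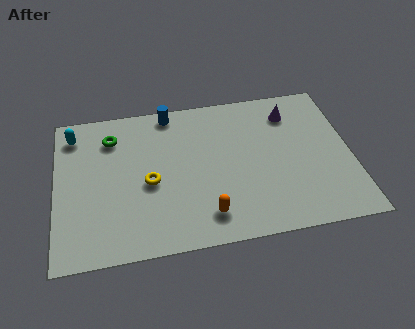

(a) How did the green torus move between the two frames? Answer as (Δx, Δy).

(0.6, -0.5)

From the two frames, the green torus sits at roughly (1.8, 6.8) before and (2.4, 6.3) after.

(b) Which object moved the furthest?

the cyan capsule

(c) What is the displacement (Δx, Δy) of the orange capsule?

(-0.7, 0.1)

The orange capsule started near (6.9, 1.4) and ended near (6.2, 1.5).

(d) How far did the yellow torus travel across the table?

2.6

From (3.2, 6.1) to (3.9, 3.6), the yellow torus covered √(0.7² + 2.5²) ≈ 2.6 units.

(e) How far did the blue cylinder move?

1.9

From (6.8, 6.9) to (4.9, 7.3), the blue cylinder covered √(1.9² + 0.4²) ≈ 1.9 units.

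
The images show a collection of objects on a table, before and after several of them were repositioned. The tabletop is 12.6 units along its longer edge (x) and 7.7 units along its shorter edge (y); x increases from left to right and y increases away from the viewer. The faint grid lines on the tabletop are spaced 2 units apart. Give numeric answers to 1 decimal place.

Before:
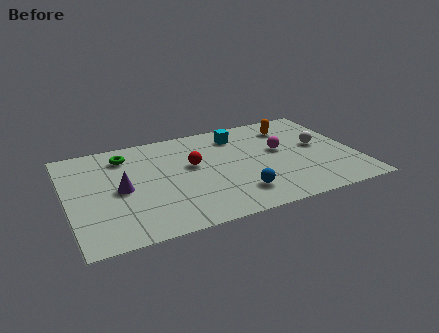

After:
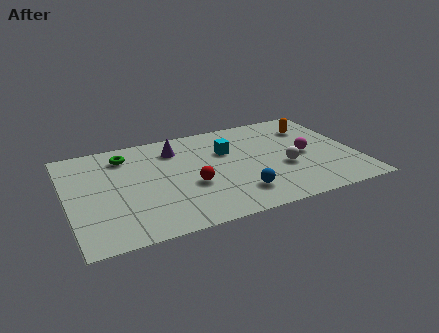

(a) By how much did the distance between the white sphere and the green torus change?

-1.2

The distance was about 8.6 in the first image and 7.4 in the second, so they moved 1.2 units closer together.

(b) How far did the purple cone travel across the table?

3.5

The purple cone was near (2.3, 3.7) before and (4.9, 6.0) after, so it travelled √(2.6² + 2.3²) ≈ 3.5 units.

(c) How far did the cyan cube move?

1.3

From (7.7, 6.2) to (7.1, 5.1), the cyan cube covered √(0.6² + 1.1²) ≈ 1.3 units.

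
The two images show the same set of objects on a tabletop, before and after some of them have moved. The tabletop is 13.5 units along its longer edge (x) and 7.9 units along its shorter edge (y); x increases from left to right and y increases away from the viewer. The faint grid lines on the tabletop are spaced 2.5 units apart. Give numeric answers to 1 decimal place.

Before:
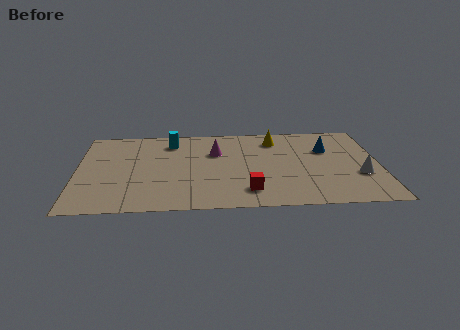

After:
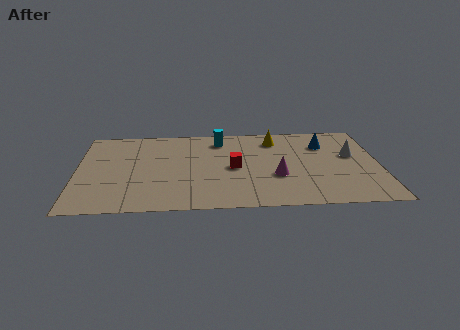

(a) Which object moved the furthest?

the magenta cone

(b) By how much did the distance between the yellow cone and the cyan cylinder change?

-2.2

Before: roughly 4.7 units apart; after: 2.5. That's 2.2 units closer together.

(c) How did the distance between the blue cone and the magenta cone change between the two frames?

-1.4

Before: roughly 5.0 units apart; after: 3.6. That's 1.4 units closer together.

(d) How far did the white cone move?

1.9

The white cone was near (12.6, 2.8) before and (12.3, 4.7) after, so it travelled √(0.3² + 1.9²) ≈ 1.9 units.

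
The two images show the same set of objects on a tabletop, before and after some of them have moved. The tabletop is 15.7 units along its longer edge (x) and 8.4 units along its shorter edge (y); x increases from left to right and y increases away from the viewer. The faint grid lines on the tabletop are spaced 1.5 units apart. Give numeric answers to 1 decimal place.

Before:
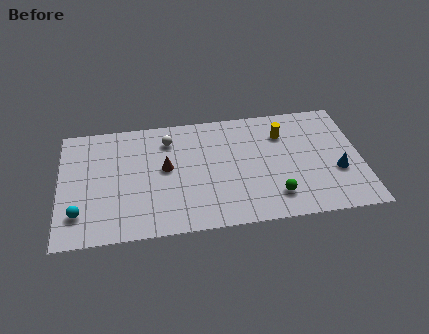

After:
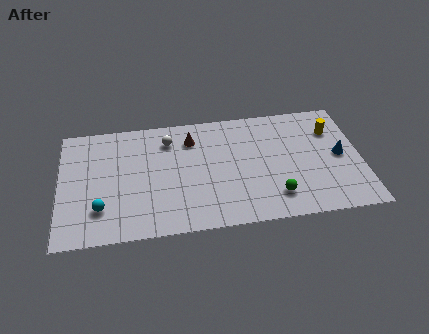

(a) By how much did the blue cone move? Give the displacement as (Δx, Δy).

(0.2, 1.1)

From the two frames, the blue cone sits at roughly (14.4, 3.1) before and (14.6, 4.2) after.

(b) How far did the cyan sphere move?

1.1

The cyan sphere moved from about (1.0, 2.0) to (2.1, 2.2), a distance of √(1.1² + 0.2²) ≈ 1.1.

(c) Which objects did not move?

the white sphere and the green sphere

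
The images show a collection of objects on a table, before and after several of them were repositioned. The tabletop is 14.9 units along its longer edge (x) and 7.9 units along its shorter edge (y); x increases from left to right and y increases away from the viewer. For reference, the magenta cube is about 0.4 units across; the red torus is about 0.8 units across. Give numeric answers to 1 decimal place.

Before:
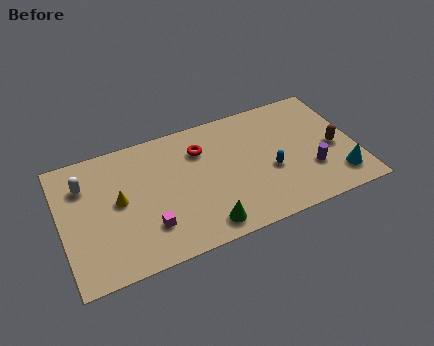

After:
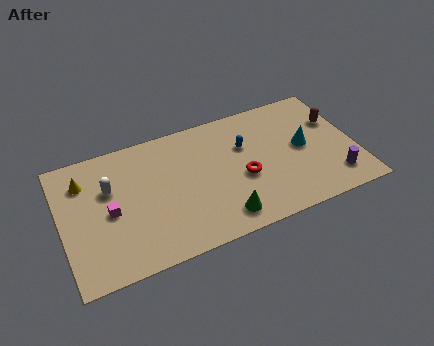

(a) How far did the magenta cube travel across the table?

2.4

The magenta cube was near (4.2, 2.1) before and (2.4, 3.7) after, so it travelled √(1.8² + 1.6²) ≈ 2.4 units.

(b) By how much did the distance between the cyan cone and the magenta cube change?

+0.3

The distance was about 9.6 in the first image and 9.9 in the second, so they moved 0.3 units further apart.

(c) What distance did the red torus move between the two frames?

3.1

The red torus was near (7.2, 5.8) before and (9.1, 3.3) after, so it travelled √(1.9² + 2.5²) ≈ 3.1 units.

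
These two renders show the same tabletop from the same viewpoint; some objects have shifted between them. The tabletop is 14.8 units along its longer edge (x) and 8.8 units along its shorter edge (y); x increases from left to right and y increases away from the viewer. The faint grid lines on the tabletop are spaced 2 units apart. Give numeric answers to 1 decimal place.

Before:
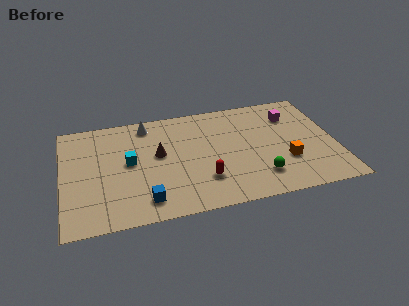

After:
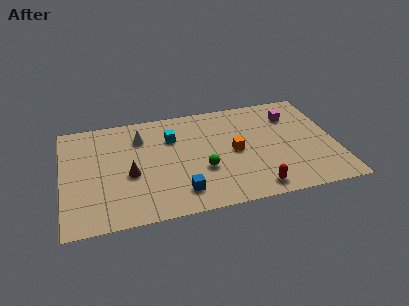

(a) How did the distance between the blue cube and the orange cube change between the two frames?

-3.8

They were about 7.8 units apart before and 4.0 after — 3.8 units closer together.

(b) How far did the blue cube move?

1.9

From (4.3, 1.5) to (6.2, 1.7), the blue cube covered √(1.9² + 0.2²) ≈ 1.9 units.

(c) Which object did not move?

the magenta cube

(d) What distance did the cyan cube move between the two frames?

2.8

The cyan cube was near (3.6, 4.7) before and (6.0, 6.2) after, so it travelled √(2.4² + 1.5²) ≈ 2.8 units.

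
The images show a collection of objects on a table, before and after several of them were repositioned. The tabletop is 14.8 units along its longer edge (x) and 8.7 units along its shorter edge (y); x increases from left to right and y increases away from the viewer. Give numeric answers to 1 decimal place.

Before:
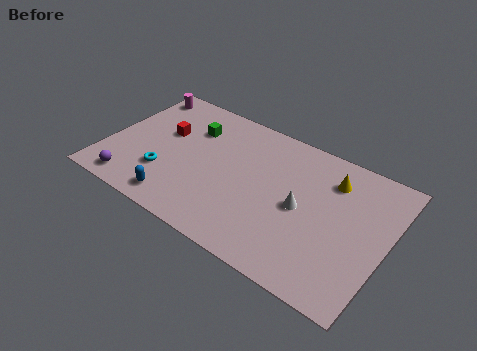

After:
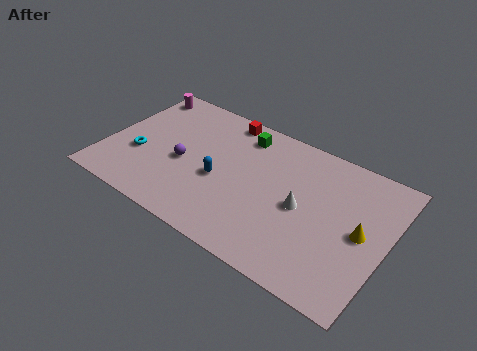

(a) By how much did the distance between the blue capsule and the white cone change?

-2.5

The distance was about 6.8 in the first image and 4.3 in the second, so they moved 2.5 units closer together.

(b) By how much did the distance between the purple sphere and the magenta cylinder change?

-1.6

The distance was about 6.5 in the first image and 4.9 in the second, so they moved 1.6 units closer together.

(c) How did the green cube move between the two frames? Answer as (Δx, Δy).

(2.6, 0.9)

From the two frames, the green cube sits at roughly (4.1, 6.3) before and (6.7, 7.2) after.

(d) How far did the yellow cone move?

3.1

The yellow cone was near (11.6, 6.7) before and (13.5, 4.3) after, so it travelled √(1.9² + 2.4²) ≈ 3.1 units.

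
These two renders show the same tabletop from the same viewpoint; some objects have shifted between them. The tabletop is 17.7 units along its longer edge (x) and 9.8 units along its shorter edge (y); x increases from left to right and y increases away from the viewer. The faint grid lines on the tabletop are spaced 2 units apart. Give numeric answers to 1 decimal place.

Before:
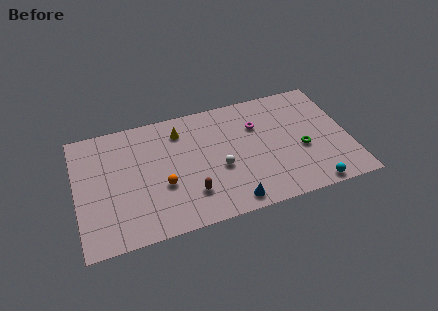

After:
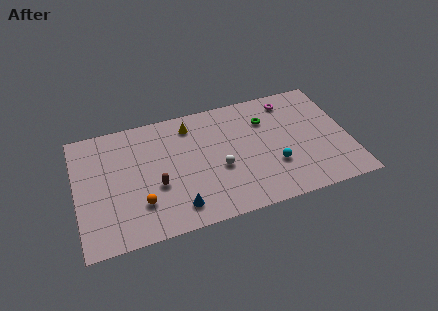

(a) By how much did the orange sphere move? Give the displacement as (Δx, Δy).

(-1.5, -1.0)

The orange sphere was at about (5.5, 3.7) and moved to about (4.0, 2.7).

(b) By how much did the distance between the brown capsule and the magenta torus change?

+3.8

The distance was about 6.4 in the first image and 10.2 in the second, so they moved 3.8 units further apart.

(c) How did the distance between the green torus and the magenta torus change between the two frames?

-1.8

Before: roughly 3.9 units apart; after: 2.1. That's 1.8 units closer together.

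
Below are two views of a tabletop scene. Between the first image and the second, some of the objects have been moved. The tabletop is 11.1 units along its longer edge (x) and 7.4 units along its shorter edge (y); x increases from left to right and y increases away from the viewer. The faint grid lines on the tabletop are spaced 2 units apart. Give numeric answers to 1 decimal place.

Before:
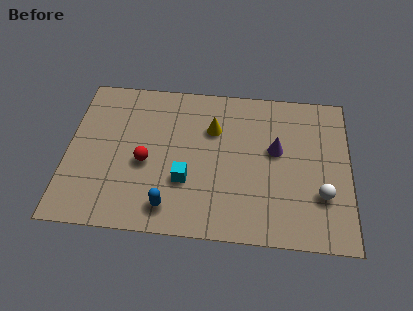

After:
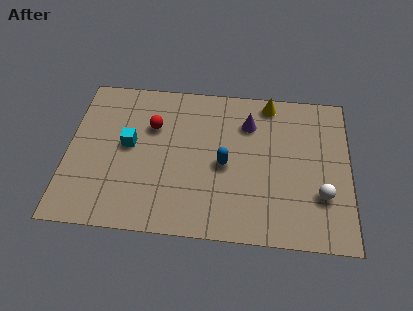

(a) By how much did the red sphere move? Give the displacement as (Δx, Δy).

(0.2, 1.8)

From the two frames, the red sphere sits at roughly (3.1, 3.2) before and (3.3, 5.0) after.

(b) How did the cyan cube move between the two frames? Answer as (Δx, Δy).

(-2.3, 1.5)

From the two frames, the cyan cube sits at roughly (4.7, 2.5) before and (2.4, 4.0) after.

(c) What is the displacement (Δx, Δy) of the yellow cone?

(2.2, 1.5)

The yellow cone started near (5.7, 5.1) and ended near (7.9, 6.6).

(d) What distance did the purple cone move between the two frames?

1.6

The purple cone was near (8.2, 4.3) before and (7.1, 5.5) after, so it travelled √(1.1² + 1.2²) ≈ 1.6 units.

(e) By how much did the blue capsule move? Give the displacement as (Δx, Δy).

(2.1, 2.2)

The blue capsule started near (4.1, 1.2) and ended near (6.2, 3.4).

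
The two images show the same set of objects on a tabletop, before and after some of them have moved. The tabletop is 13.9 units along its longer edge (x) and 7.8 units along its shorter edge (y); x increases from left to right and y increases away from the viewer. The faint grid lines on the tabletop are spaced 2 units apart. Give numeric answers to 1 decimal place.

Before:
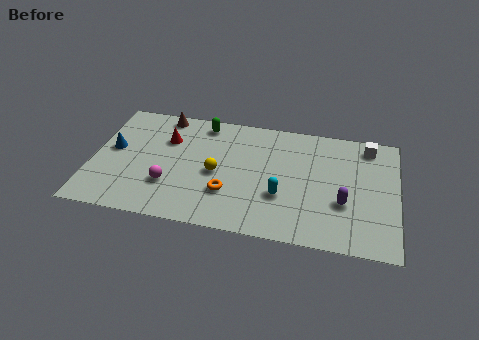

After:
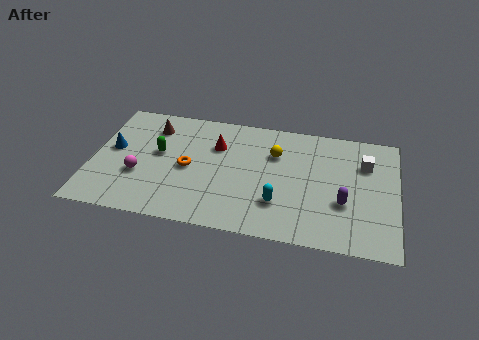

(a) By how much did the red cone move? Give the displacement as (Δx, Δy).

(2.3, 0.0)

The red cone started near (3.3, 5.4) and ended near (5.6, 5.4).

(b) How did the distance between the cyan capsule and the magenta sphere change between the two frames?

+1.3

The distance was about 5.1 in the first image and 6.4 in the second, so they moved 1.3 units further apart.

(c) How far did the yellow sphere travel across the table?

3.2

The yellow sphere moved from about (5.7, 3.6) to (8.3, 5.4), a distance of √(2.6² + 1.8²) ≈ 3.2.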